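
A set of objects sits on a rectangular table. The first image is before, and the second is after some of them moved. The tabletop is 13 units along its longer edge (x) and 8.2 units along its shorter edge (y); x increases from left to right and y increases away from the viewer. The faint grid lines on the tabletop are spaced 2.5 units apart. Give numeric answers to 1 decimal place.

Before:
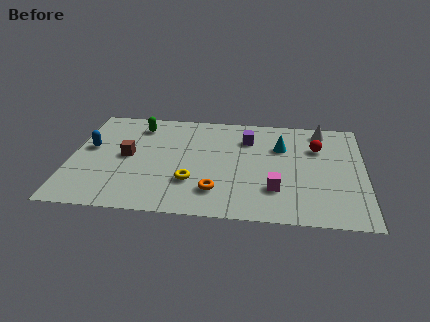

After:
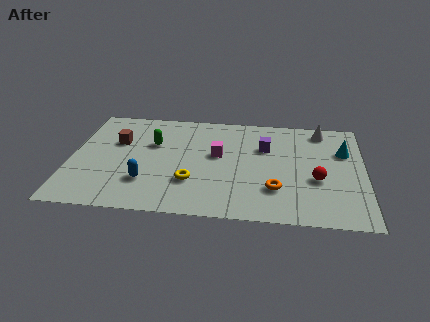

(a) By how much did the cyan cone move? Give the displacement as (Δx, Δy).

(2.8, -0.1)

The cyan cone was at about (9.3, 5.6) and moved to about (12.1, 5.5).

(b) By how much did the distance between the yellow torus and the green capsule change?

-1.6

Before: roughly 4.9 units apart; after: 3.3. That's 1.6 units closer together.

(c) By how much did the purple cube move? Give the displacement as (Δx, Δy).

(0.8, -0.6)

The purple cube started near (7.8, 6.1) and ended near (8.6, 5.5).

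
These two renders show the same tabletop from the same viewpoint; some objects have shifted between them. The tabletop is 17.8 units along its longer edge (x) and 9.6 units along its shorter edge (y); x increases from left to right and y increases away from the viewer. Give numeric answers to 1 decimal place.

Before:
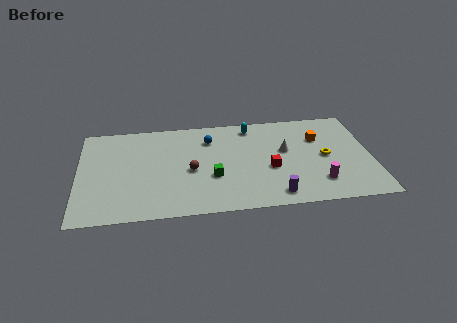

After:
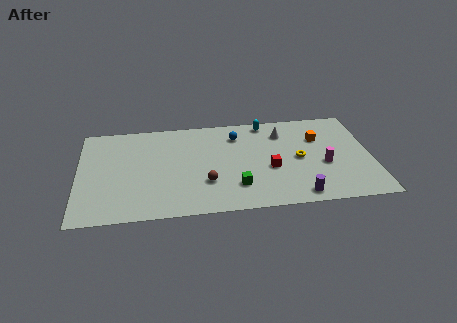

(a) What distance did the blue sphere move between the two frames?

1.7

The blue sphere was near (8.0, 7.3) before and (9.7, 7.5) after, so it travelled √(1.7² + 0.2²) ≈ 1.7 units.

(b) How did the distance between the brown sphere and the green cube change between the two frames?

+0.4

They were about 1.5 units apart before and 1.9 after — 0.4 units further apart.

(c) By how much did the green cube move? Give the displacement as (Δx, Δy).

(1.4, -1.1)

The green cube was at about (8.1, 3.5) and moved to about (9.5, 2.4).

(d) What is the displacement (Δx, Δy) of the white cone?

(-0.1, 1.8)

The white cone was at about (12.6, 5.6) and moved to about (12.5, 7.4).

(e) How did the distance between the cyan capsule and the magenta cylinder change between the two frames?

-1.4

The distance was about 7.2 in the first image and 5.8 in the second, so they moved 1.4 units closer together.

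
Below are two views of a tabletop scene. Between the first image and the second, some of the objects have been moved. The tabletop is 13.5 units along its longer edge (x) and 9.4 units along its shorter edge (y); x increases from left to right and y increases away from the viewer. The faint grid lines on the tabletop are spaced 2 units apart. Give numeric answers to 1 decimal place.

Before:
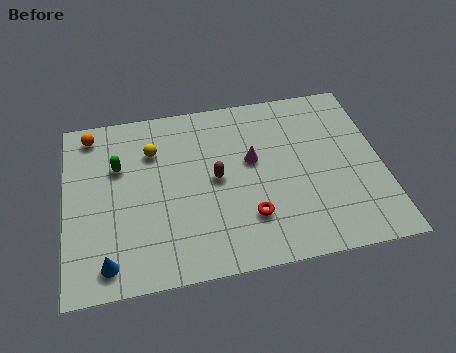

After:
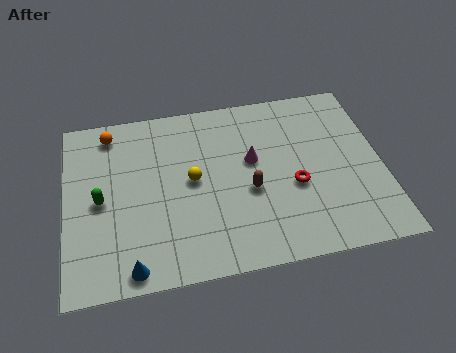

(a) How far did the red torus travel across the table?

2.4

The red torus was near (7.7, 2.5) before and (9.7, 3.8) after, so it travelled √(2.0² + 1.3²) ≈ 2.4 units.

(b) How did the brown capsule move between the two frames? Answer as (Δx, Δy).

(1.4, -0.9)

The brown capsule was at about (6.4, 4.8) and moved to about (7.8, 3.9).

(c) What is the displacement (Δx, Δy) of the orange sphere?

(0.8, -0.1)

The orange sphere was at about (1.2, 8.2) and moved to about (2.0, 8.1).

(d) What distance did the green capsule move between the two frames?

1.9

From (2.3, 6.2) to (1.5, 4.5), the green capsule covered √(0.8² + 1.7²) ≈ 1.9 units.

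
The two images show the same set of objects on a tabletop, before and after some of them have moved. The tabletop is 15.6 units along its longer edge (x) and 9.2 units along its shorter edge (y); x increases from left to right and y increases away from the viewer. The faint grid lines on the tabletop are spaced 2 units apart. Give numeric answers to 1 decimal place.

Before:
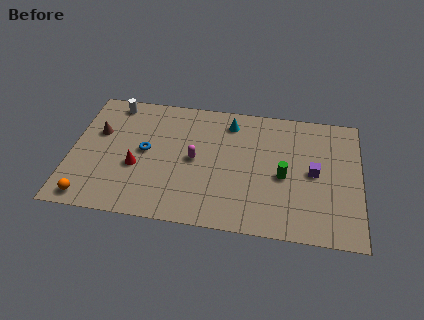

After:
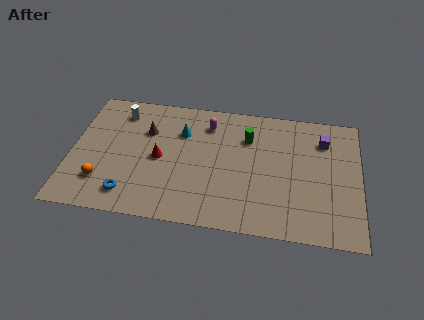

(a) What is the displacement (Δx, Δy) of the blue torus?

(-0.7, -3.2)

From the two frames, the blue torus sits at roughly (4.0, 4.8) before and (3.3, 1.6) after.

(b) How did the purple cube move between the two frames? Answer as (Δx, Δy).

(0.5, 2.4)

The purple cube started near (13.1, 4.6) and ended near (13.6, 7.0).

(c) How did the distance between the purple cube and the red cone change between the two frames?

-0.4

Before: roughly 9.6 units apart; after: 9.2. That's 0.4 units closer together.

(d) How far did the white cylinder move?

0.7

The white cylinder moved from about (2.1, 8.1) to (2.5, 7.5), a distance of √(0.4² + 0.6²) ≈ 0.7.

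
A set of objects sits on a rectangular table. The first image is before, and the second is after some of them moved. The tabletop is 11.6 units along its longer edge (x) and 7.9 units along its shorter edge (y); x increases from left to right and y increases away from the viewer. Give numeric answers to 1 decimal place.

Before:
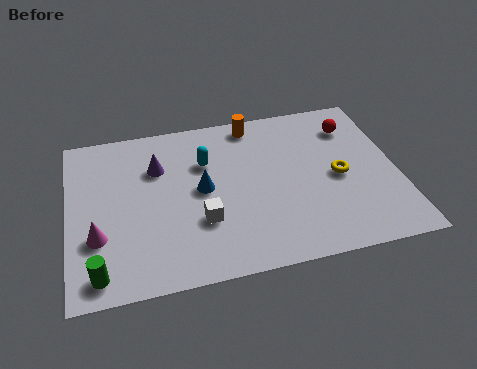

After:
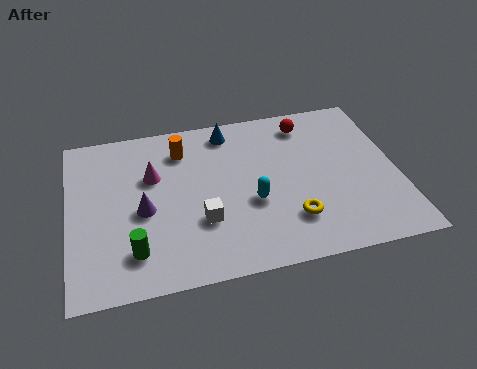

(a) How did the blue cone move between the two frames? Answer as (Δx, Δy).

(1.1, 2.7)

The blue cone was at about (4.7, 4.1) and moved to about (5.8, 6.8).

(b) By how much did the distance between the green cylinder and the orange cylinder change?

-3.4

Before: roughly 8.3 units apart; after: 4.9. That's 3.4 units closer together.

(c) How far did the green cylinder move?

1.4

The green cylinder moved from about (1.0, 1.0) to (2.2, 1.7), a distance of √(1.2² + 0.7²) ≈ 1.4.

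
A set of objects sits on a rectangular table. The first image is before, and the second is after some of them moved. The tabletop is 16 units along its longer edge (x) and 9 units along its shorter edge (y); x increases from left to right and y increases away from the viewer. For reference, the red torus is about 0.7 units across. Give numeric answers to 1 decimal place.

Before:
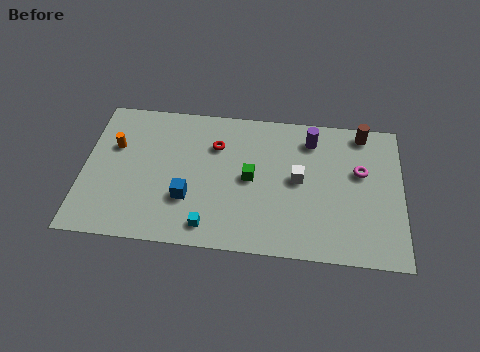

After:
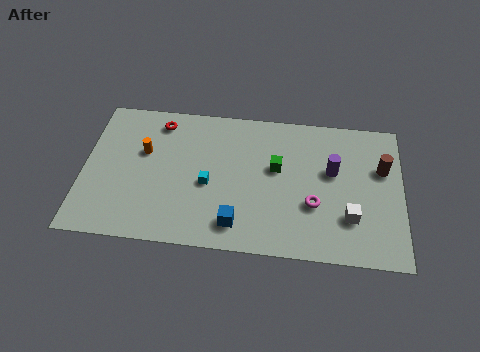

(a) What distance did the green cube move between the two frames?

1.5

The green cube moved from about (8.4, 4.5) to (9.7, 5.3), a distance of √(1.3² + 0.8²) ≈ 1.5.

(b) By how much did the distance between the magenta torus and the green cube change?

-2.8

They were about 5.6 units apart before and 2.8 after — 2.8 units closer together.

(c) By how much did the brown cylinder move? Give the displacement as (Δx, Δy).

(1.0, -2.2)

The brown cylinder was at about (14.0, 8.0) and moved to about (15.0, 5.8).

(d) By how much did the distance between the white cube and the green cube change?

+2.2

The distance was about 2.4 in the first image and 4.6 in the second, so they moved 2.2 units further apart.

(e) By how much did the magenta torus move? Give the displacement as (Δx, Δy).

(-2.3, -2.3)

From the two frames, the magenta torus sits at roughly (13.9, 5.5) before and (11.6, 3.2) after.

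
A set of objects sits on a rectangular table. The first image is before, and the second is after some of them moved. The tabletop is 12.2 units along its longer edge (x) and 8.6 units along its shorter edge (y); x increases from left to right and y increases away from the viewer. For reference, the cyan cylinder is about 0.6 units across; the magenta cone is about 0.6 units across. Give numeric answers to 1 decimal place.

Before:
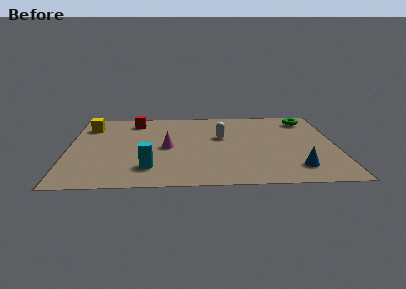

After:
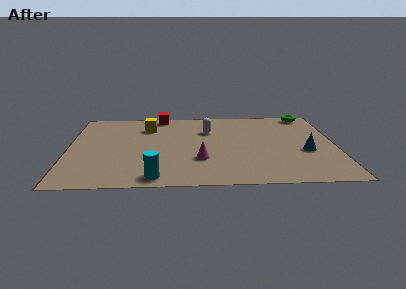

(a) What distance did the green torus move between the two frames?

0.7

The green torus moved from about (11.0, 7.1) to (11.1, 7.8), a distance of √(0.1² + 0.7²) ≈ 0.7.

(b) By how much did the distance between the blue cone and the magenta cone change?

-1.4

They were about 6.3 units apart before and 4.9 after — 1.4 units closer together.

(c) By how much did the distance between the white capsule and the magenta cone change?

+0.6

They were about 2.7 units apart before and 3.3 after — 0.6 units further apart.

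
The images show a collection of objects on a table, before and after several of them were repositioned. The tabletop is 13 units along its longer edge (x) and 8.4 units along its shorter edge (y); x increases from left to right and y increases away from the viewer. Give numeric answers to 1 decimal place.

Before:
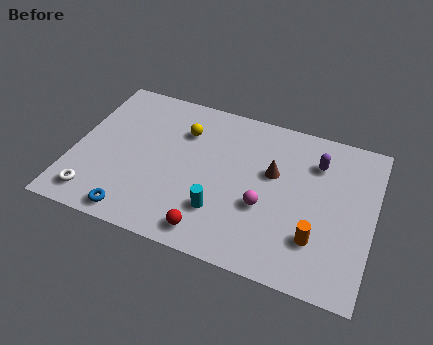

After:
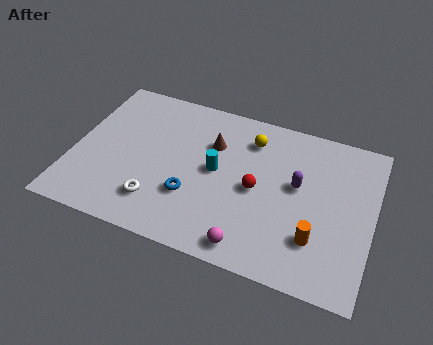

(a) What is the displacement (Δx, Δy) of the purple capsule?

(-0.7, -1.5)

The purple capsule was at about (10.4, 6.3) and moved to about (9.7, 4.8).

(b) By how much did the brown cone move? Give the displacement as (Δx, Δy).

(-2.7, 0.7)

From the two frames, the brown cone sits at roughly (8.6, 5.1) before and (5.9, 5.8) after.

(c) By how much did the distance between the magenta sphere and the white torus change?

-3.2

The distance was about 7.4 in the first image and 4.2 in the second, so they moved 3.2 units closer together.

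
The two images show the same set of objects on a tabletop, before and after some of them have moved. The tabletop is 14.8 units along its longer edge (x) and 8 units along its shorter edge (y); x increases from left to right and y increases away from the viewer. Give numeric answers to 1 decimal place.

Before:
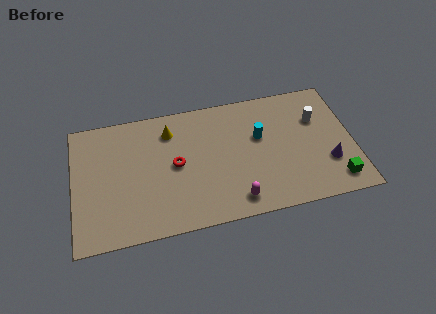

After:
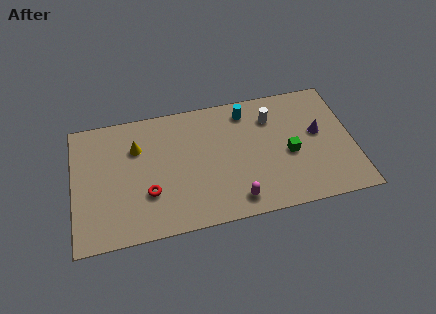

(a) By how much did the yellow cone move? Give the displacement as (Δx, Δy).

(-1.8, -0.7)

From the two frames, the yellow cone sits at roughly (5.2, 6.3) before and (3.4, 5.6) after.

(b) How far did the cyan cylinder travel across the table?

1.9

The cyan cylinder moved from about (9.9, 4.9) to (9.3, 6.7), a distance of √(0.6² + 1.8²) ≈ 1.9.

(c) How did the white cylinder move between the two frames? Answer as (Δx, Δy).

(-2.4, 0.6)

The white cylinder was at about (13.0, 5.4) and moved to about (10.6, 6.0).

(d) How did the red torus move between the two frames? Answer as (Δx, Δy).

(-1.5, -1.5)

The red torus started near (5.4, 4.1) and ended near (3.9, 2.6).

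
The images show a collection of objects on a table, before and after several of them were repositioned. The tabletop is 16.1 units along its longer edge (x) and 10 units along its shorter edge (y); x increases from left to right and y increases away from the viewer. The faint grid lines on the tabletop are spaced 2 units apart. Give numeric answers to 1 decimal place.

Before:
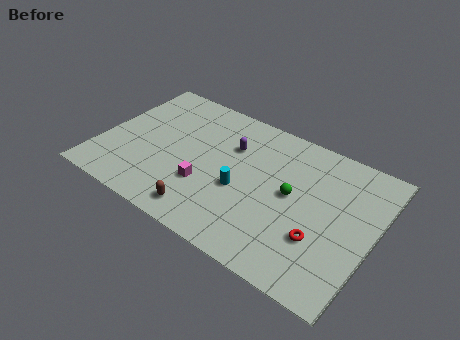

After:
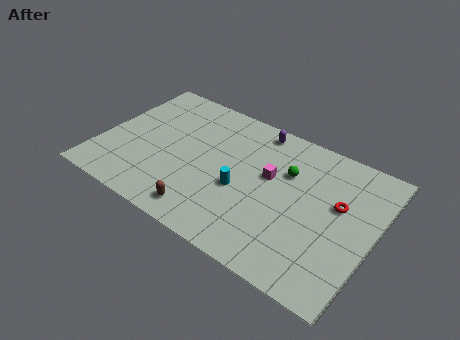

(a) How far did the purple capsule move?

2.3

The purple capsule moved from about (7.4, 6.9) to (8.6, 8.9), a distance of √(1.2² + 2.0²) ≈ 2.3.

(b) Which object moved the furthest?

the magenta cube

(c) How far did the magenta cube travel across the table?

4.3

The magenta cube moved from about (6.5, 3.3) to (9.9, 5.9), a distance of √(3.4² + 2.6²) ≈ 4.3.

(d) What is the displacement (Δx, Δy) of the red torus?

(0.6, 2.8)

The red torus was at about (13.3, 3.2) and moved to about (13.9, 6.0).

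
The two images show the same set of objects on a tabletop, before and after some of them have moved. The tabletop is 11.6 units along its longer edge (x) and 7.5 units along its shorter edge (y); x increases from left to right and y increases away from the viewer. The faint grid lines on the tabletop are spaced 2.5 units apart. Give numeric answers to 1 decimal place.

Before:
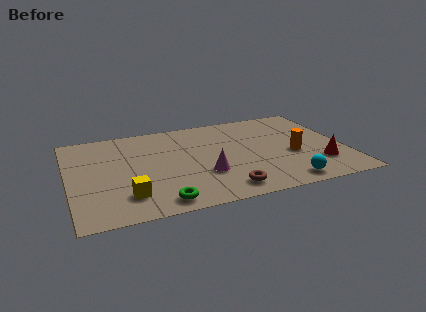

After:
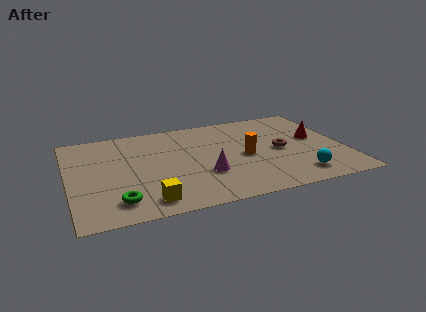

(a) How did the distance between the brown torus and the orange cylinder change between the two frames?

-2.2

The distance was about 3.7 in the first image and 1.5 in the second, so they moved 2.2 units closer together.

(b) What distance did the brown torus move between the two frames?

3.6

From (6.3, 1.1) to (8.9, 3.6), the brown torus covered √(2.6² + 2.5²) ≈ 3.6 units.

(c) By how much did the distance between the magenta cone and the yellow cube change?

-0.5

Before: roughly 3.4 units apart; after: 2.9. That's 0.5 units closer together.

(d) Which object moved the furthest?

the brown torus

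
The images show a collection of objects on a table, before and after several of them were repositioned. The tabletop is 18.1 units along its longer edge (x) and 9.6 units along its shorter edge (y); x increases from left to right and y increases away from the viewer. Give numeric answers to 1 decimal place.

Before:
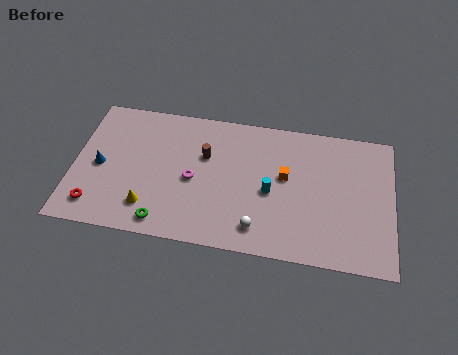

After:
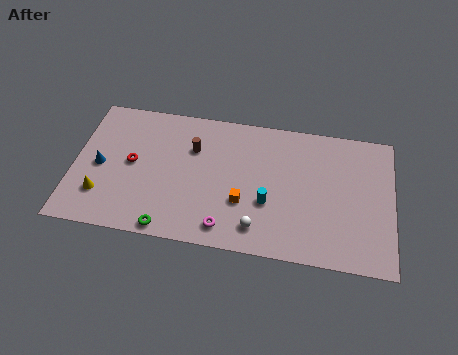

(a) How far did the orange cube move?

3.2

The orange cube was near (12.0, 5.5) before and (9.7, 3.3) after, so it travelled √(2.3² + 2.2²) ≈ 3.2 units.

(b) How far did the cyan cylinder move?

0.8

From (11.2, 4.3) to (11.1, 3.5), the cyan cylinder covered √(0.1² + 0.8²) ≈ 0.8 units.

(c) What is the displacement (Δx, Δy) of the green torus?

(0.3, -0.4)

The green torus was at about (5.3, 1.2) and moved to about (5.6, 0.8).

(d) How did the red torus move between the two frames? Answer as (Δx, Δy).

(1.9, 3.3)

From the two frames, the red torus sits at roughly (1.4, 1.7) before and (3.3, 5.0) after.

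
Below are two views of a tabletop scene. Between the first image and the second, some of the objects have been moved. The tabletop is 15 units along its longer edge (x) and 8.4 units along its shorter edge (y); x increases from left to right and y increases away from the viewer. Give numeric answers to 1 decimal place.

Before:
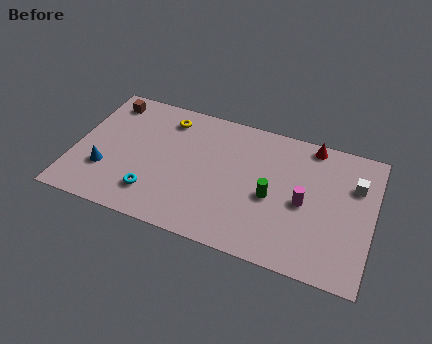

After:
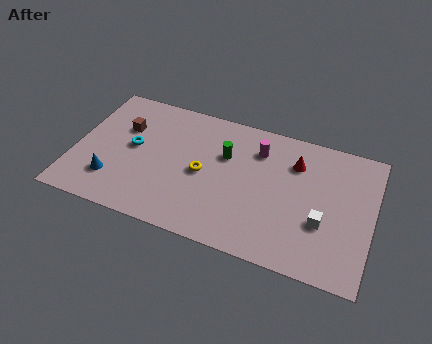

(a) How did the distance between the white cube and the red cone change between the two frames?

+0.7

Before: roughly 2.9 units apart; after: 3.6. That's 0.7 units further apart.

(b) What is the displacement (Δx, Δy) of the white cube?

(-1.4, -2.8)

The white cube was at about (14.0, 5.8) and moved to about (12.6, 3.0).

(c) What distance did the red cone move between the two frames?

1.6

The red cone moved from about (11.7, 7.6) to (11.0, 6.2), a distance of √(0.7² + 1.4²) ≈ 1.6.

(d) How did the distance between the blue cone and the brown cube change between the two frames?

-1.0

Before: roughly 4.5 units apart; after: 3.5. That's 1.0 units closer together.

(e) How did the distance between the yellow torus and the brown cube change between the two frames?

+1.4

They were about 3.1 units apart before and 4.5 after — 1.4 units further apart.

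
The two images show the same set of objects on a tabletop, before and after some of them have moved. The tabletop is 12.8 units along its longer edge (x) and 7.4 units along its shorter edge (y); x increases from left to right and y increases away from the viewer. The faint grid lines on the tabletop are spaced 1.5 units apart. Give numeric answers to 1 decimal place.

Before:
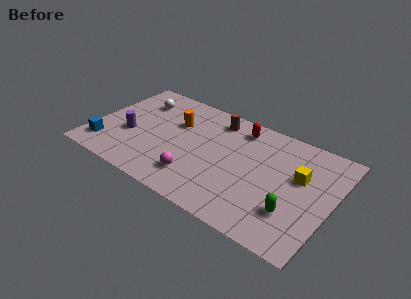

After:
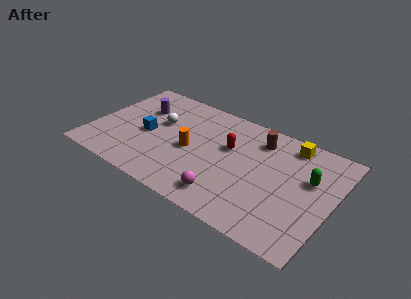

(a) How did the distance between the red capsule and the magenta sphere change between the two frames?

-1.5

They were about 4.8 units apart before and 3.3 after — 1.5 units closer together.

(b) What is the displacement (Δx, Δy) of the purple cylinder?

(0.2, 2.2)

From the two frames, the purple cylinder sits at roughly (2.0, 2.9) before and (2.2, 5.1) after.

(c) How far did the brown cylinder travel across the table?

2.4

The brown cylinder was near (6.2, 6.2) before and (8.6, 5.9) after, so it travelled √(2.4² + 0.3²) ≈ 2.4 units.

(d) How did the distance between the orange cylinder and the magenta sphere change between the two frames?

-0.5

Before: roughly 3.6 units apart; after: 3.1. That's 0.5 units closer together.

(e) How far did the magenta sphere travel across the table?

1.7

The magenta sphere moved from about (5.9, 1.7) to (7.6, 1.3), a distance of √(1.7² + 0.4²) ≈ 1.7.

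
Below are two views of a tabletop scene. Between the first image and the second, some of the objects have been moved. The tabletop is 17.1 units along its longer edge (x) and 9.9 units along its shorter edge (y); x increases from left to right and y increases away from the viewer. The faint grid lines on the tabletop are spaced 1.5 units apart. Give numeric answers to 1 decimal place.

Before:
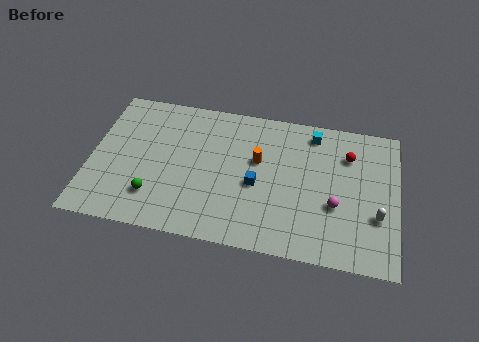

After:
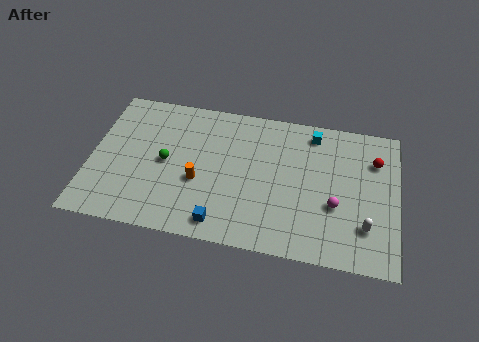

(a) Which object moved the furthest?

the orange cylinder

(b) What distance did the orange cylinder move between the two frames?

3.8

The orange cylinder was near (9.3, 6.0) before and (6.1, 3.9) after, so it travelled √(3.2² + 2.1²) ≈ 3.8 units.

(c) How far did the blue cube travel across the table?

3.5

The blue cube moved from about (9.3, 4.3) to (7.5, 1.3), a distance of √(1.8² + 3.0²) ≈ 3.5.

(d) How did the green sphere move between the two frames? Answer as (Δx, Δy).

(0.5, 2.5)

From the two frames, the green sphere sits at roughly (3.7, 2.4) before and (4.2, 4.9) after.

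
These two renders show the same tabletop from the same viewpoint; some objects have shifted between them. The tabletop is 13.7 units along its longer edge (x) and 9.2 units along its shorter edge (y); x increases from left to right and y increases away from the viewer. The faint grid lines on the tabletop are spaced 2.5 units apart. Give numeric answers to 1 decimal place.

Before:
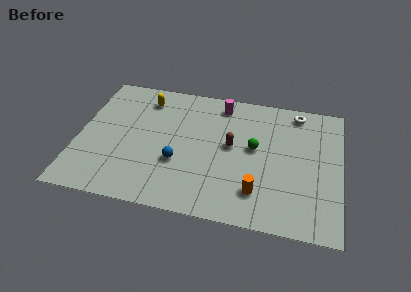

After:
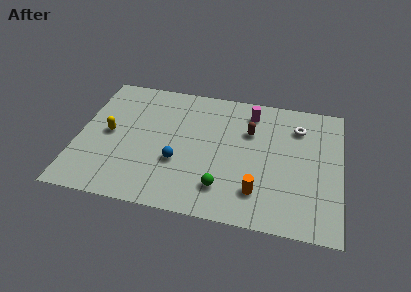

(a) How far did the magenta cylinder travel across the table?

1.6

The magenta cylinder was near (7.3, 7.9) before and (8.9, 7.6) after, so it travelled √(1.6² + 0.3²) ≈ 1.6 units.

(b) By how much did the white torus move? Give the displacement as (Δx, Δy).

(0.1, -1.1)

The white torus started near (11.3, 8.1) and ended near (11.4, 7.0).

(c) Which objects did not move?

the blue sphere and the orange cylinder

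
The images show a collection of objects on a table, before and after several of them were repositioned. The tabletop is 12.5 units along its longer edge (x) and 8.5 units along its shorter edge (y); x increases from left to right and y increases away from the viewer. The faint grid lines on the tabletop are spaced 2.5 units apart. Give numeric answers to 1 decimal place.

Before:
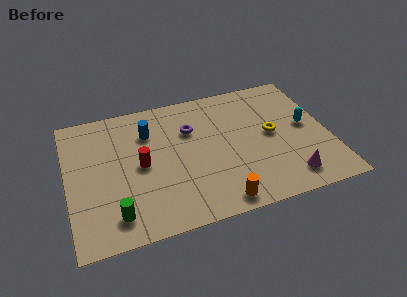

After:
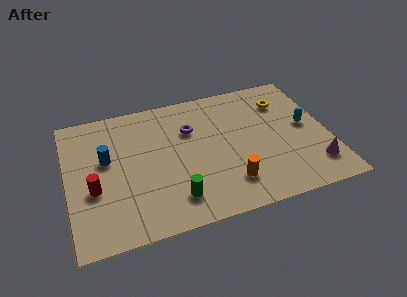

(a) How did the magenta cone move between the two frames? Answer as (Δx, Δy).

(1.3, 0.4)

From the two frames, the magenta cone sits at roughly (10.3, 1.4) before and (11.6, 1.8) after.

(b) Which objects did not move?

the cyan capsule and the purple torus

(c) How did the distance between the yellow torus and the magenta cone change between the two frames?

+1.7

The distance was about 3.0 in the first image and 4.7 in the second, so they moved 1.7 units further apart.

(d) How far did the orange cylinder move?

1.2

The orange cylinder moved from about (6.9, 0.9) to (7.5, 1.9), a distance of √(0.6² + 1.0²) ≈ 1.2.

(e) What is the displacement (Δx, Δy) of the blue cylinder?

(-2.1, -1.2)

From the two frames, the blue cylinder sits at roughly (4.0, 6.2) before and (1.9, 5.0) after.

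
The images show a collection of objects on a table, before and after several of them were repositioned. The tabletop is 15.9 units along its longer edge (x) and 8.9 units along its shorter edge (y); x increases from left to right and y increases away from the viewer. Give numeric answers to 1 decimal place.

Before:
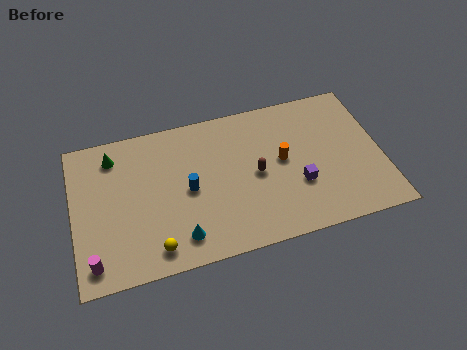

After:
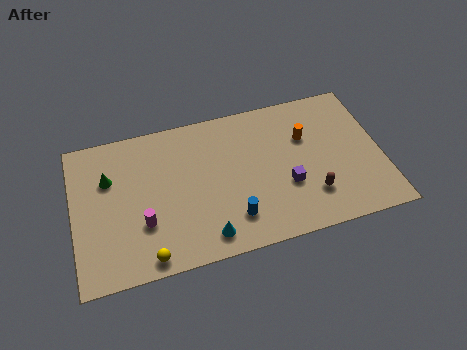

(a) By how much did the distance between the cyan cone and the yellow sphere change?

+1.7

They were about 1.3 units apart before and 3.0 after — 1.7 units further apart.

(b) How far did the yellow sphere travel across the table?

0.6

The yellow sphere was near (4.0, 1.3) before and (3.6, 0.9) after, so it travelled √(0.4² + 0.4²) ≈ 0.6 units.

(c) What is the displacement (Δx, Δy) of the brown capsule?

(2.7, -2.0)

The brown capsule started near (9.4, 4.3) and ended near (12.1, 2.3).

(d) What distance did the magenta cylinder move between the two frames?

3.1

The magenta cylinder was near (0.9, 1.3) before and (3.5, 2.9) after, so it travelled √(2.6² + 1.6²) ≈ 3.1 units.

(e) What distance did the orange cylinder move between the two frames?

1.7

The orange cylinder was near (10.8, 4.8) before and (12.1, 5.9) after, so it travelled √(1.3² + 1.1²) ≈ 1.7 units.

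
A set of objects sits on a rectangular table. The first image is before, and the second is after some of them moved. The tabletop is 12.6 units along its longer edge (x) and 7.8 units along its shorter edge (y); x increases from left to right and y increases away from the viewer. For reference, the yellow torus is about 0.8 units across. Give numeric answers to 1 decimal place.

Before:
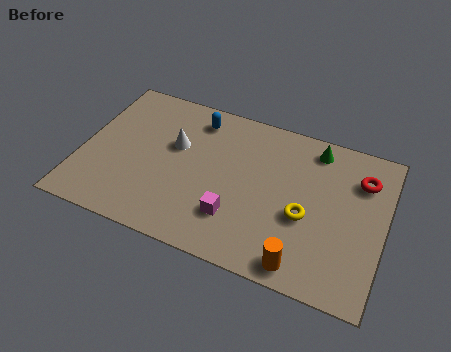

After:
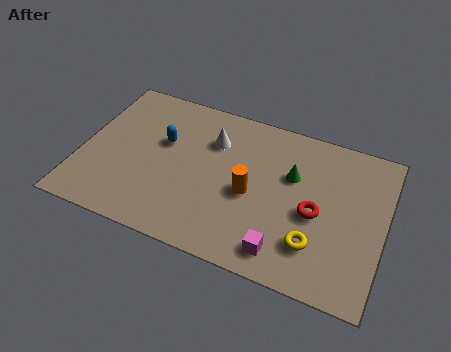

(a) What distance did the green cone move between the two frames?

1.9

The green cone moved from about (9.5, 6.7) to (8.7, 5.0), a distance of √(0.8² + 1.7²) ≈ 1.9.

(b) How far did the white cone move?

1.7

The white cone moved from about (3.8, 4.8) to (5.3, 5.6), a distance of √(1.5² + 0.8²) ≈ 1.7.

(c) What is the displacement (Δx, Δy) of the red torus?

(-1.7, -2.3)

The red torus started near (11.5, 5.8) and ended near (9.8, 3.5).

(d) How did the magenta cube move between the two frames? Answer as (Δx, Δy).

(2.1, -0.9)

From the two frames, the magenta cube sits at roughly (6.6, 2.1) before and (8.7, 1.2) after.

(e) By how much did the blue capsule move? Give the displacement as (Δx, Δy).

(-1.2, -1.7)

The blue capsule was at about (4.5, 6.5) and moved to about (3.3, 4.8).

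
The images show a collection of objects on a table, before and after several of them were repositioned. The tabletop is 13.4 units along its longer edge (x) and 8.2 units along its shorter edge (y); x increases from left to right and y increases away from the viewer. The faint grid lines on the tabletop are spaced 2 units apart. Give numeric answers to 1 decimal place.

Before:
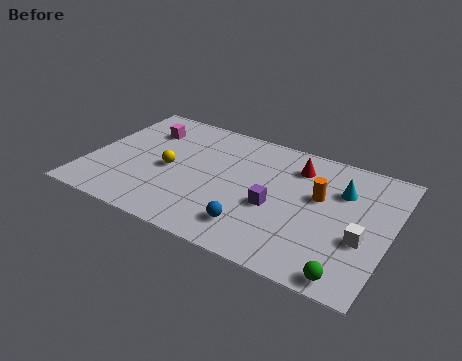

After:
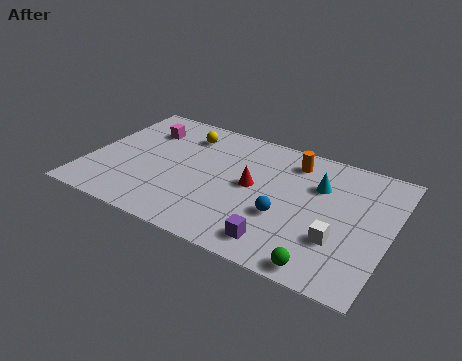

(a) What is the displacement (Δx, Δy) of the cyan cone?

(-1.0, -0.1)

The cyan cone started near (11.1, 5.7) and ended near (10.1, 5.6).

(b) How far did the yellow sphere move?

2.7

The yellow sphere was near (3.6, 3.8) before and (3.9, 6.5) after, so it travelled √(0.3² + 2.7²) ≈ 2.7 units.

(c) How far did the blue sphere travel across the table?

1.8

The blue sphere moved from about (7.7, 1.7) to (8.9, 3.0), a distance of √(1.2² + 1.3²) ≈ 1.8.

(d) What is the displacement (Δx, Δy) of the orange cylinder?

(-1.4, 1.8)

The orange cylinder was at about (10.2, 4.9) and moved to about (8.8, 6.7).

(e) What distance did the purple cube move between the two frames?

2.2

The purple cube was near (8.4, 3.4) before and (8.9, 1.3) after, so it travelled √(0.5² + 2.1²) ≈ 2.2 units.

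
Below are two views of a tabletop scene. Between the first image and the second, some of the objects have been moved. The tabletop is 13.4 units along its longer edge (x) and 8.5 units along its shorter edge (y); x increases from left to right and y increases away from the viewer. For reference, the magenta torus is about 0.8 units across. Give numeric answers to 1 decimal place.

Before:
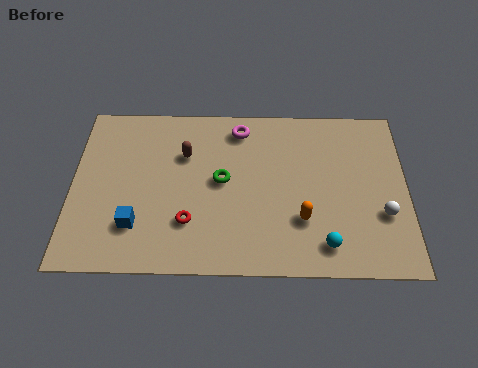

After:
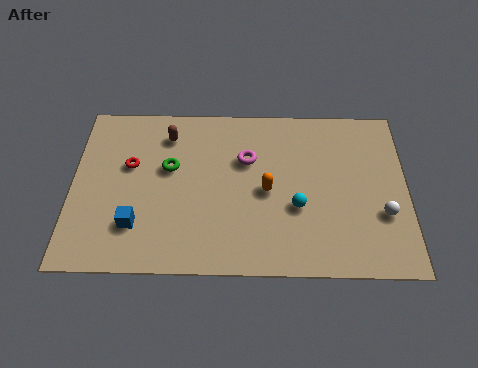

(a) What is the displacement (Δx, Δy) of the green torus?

(-2.1, 0.6)

From the two frames, the green torus sits at roughly (6.0, 4.5) before and (3.9, 5.1) after.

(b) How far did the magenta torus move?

1.6

The magenta torus moved from about (6.7, 7.2) to (7.0, 5.6), a distance of √(0.3² + 1.6²) ≈ 1.6.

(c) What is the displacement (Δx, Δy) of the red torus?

(-2.4, 2.8)

The red torus started near (4.7, 2.4) and ended near (2.3, 5.2).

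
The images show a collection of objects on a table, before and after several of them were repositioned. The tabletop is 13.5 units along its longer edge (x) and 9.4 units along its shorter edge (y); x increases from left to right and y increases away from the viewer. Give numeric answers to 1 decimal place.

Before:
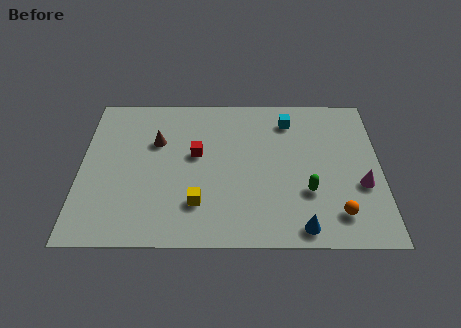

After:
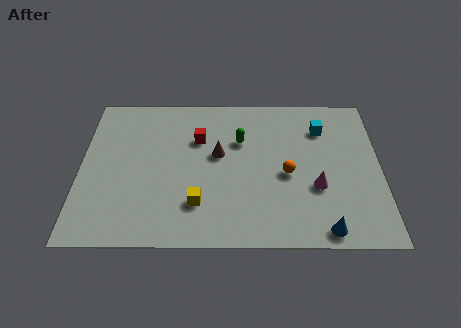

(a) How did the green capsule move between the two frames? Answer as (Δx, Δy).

(-3.0, 3.2)

From the two frames, the green capsule sits at roughly (10.2, 3.1) before and (7.2, 6.3) after.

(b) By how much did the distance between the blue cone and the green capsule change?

+4.4

The distance was about 2.1 in the first image and 6.5 in the second, so they moved 4.4 units further apart.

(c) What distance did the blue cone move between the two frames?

1.0

The blue cone moved from about (9.9, 1.0) to (10.9, 0.9), a distance of √(1.0² + 0.1²) ≈ 1.0.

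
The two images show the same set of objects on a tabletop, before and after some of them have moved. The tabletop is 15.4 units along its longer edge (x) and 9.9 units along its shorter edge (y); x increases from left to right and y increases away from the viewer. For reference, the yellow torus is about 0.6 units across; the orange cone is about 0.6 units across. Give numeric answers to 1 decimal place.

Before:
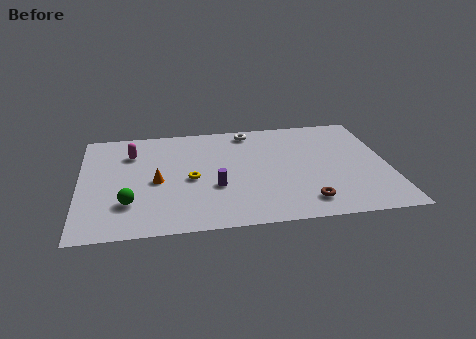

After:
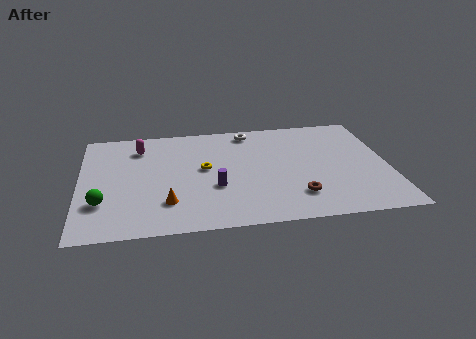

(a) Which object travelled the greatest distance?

the orange cone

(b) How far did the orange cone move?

2.1

The orange cone moved from about (3.8, 4.5) to (4.3, 2.5), a distance of √(0.5² + 2.0²) ≈ 2.1.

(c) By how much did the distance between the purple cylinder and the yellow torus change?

+0.4

The distance was about 1.5 in the first image and 1.9 in the second, so they moved 0.4 units further apart.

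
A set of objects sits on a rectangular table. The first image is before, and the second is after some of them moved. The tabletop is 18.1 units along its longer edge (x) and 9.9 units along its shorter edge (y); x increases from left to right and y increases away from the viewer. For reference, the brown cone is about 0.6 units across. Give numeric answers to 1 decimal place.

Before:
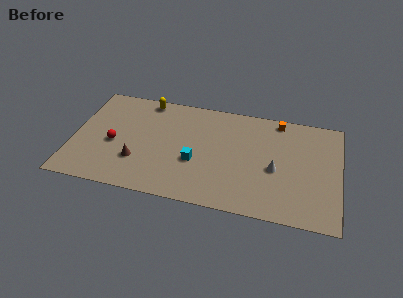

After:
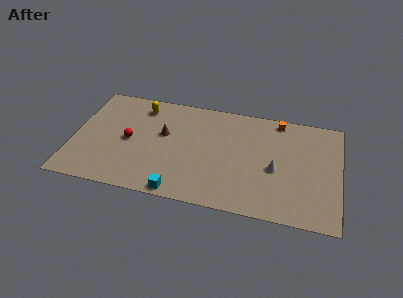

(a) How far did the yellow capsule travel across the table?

0.8

The yellow capsule moved from about (4.7, 8.9) to (4.4, 8.2), a distance of √(0.3² + 0.7²) ≈ 0.8.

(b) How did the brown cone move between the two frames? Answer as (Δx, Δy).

(1.6, 2.9)

The brown cone was at about (4.5, 3.0) and moved to about (6.1, 5.9).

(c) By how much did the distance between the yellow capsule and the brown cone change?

-3.0

They were about 5.9 units apart before and 2.9 after — 3.0 units closer together.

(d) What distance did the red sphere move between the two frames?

1.1

From (2.8, 4.3) to (3.8, 4.8), the red sphere covered √(1.0² + 0.5²) ≈ 1.1 units.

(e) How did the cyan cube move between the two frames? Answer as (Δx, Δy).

(-0.9, -3.0)

The cyan cube was at about (8.4, 3.8) and moved to about (7.5, 0.8).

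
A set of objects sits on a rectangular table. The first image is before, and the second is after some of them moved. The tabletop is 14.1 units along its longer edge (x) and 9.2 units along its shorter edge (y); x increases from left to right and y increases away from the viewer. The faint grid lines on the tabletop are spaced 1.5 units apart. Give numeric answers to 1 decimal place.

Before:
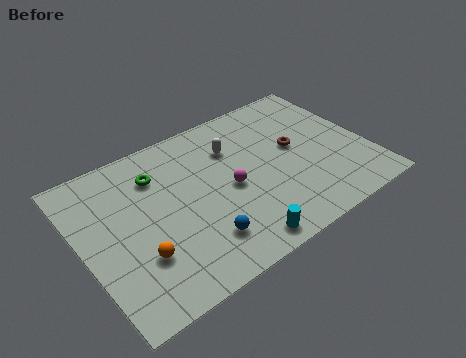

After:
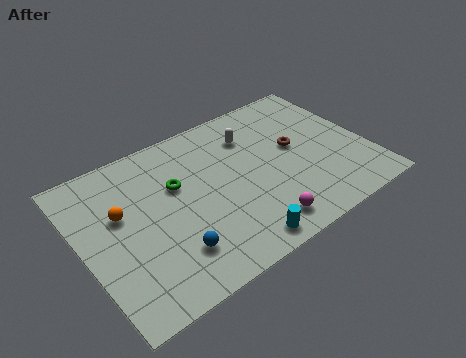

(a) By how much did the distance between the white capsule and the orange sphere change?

+0.3

Before: roughly 6.6 units apart; after: 6.9. That's 0.3 units further apart.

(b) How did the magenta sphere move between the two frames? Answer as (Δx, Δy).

(0.9, -2.9)

The magenta sphere was at about (7.2, 4.3) and moved to about (8.1, 1.4).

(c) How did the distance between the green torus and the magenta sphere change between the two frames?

+1.4

The distance was about 4.1 in the first image and 5.5 in the second, so they moved 1.4 units further apart.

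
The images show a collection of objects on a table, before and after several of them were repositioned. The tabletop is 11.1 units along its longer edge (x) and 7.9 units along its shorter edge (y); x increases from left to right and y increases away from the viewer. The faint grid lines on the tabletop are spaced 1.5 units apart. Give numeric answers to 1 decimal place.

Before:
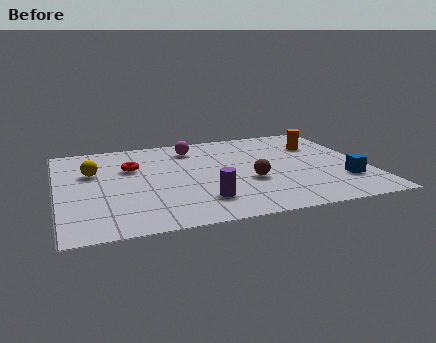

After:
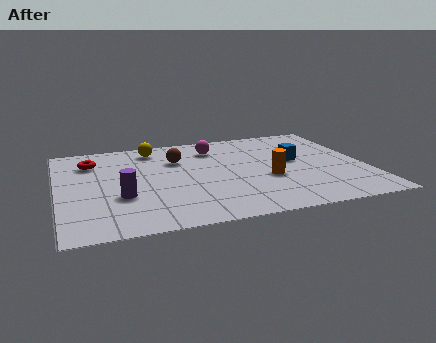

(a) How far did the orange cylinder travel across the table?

3.3

From (9.6, 5.6) to (7.5, 3.1), the orange cylinder covered √(2.1² + 2.5²) ≈ 3.3 units.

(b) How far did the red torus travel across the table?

1.6

From (2.7, 5.2) to (1.3, 6.0), the red torus covered √(1.4² + 0.8²) ≈ 1.6 units.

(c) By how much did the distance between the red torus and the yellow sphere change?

+1.0

The distance was about 1.4 in the first image and 2.4 in the second, so they moved 1.0 units further apart.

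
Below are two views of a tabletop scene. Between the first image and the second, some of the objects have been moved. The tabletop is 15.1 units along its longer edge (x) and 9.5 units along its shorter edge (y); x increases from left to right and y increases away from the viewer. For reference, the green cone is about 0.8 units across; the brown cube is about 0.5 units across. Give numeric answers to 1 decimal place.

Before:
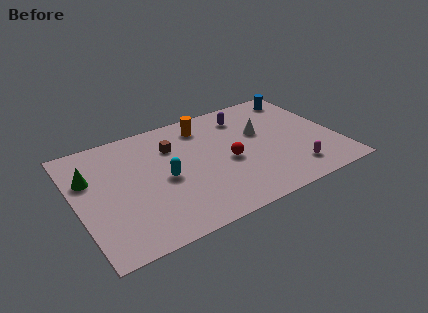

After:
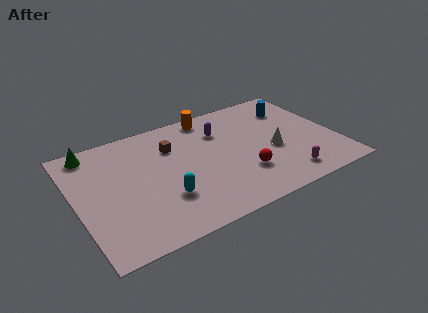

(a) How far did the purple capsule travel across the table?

1.7

The purple capsule moved from about (10.2, 7.6) to (8.7, 6.9), a distance of √(1.5² + 0.7²) ≈ 1.7.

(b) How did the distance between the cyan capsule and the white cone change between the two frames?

+0.6

The distance was about 6.1 in the first image and 6.7 in the second, so they moved 0.6 units further apart.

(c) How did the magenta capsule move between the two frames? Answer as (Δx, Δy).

(-0.5, -0.3)

From the two frames, the magenta capsule sits at roughly (12.2, 1.8) before and (11.7, 1.5) after.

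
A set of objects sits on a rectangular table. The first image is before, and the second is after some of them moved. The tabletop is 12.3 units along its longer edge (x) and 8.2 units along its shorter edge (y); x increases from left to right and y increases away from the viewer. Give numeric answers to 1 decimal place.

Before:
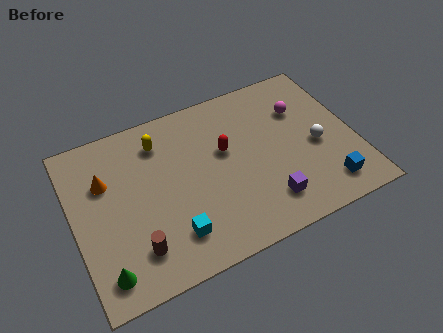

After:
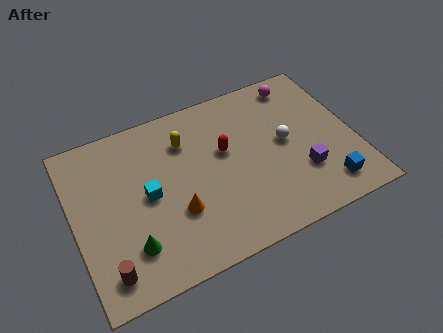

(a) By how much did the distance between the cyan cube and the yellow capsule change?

-1.9

Before: roughly 4.7 units apart; after: 2.8. That's 1.9 units closer together.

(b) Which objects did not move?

the blue cube and the red capsule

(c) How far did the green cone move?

1.4

From (1.0, 1.3) to (2.2, 2.0), the green cone covered √(1.2² + 0.7²) ≈ 1.4 units.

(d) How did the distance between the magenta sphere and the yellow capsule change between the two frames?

-1.0

They were about 6.3 units apart before and 5.3 after — 1.0 units closer together.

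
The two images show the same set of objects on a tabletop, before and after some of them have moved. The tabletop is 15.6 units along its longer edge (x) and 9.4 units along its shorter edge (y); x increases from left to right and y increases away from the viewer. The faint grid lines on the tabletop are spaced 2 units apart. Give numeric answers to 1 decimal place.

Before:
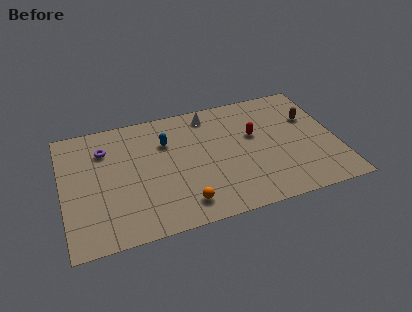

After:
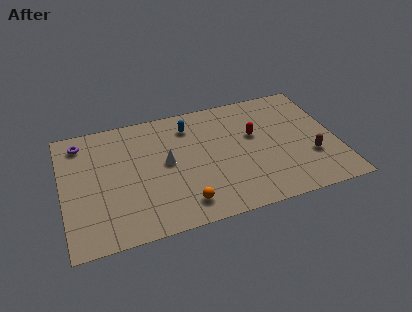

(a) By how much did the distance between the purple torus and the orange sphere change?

+1.5

Before: roughly 6.8 units apart; after: 8.3. That's 1.5 units further apart.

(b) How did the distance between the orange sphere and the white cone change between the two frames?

-3.3

The distance was about 6.8 in the first image and 3.5 in the second, so they moved 3.3 units closer together.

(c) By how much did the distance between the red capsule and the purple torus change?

+1.4

They were about 8.6 units apart before and 10.0 after — 1.4 units further apart.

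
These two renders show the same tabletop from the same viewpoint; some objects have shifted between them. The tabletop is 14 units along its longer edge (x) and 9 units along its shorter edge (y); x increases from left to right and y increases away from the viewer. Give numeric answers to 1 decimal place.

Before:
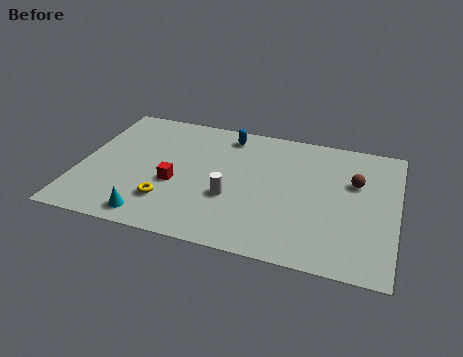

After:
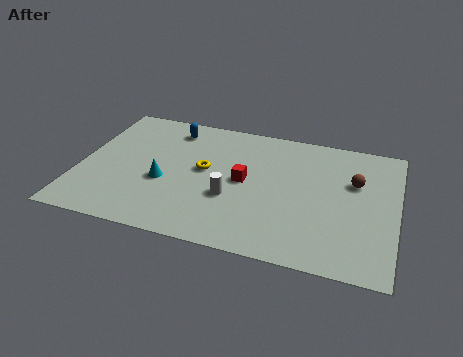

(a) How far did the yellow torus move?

3.0

The yellow torus was near (4.1, 2.3) before and (5.5, 4.9) after, so it travelled √(1.4² + 2.6²) ≈ 3.0 units.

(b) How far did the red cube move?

3.2

From (4.3, 3.6) to (7.3, 4.6), the red cube covered √(3.0² + 1.0²) ≈ 3.2 units.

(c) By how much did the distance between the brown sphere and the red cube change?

-3.2

They were about 8.1 units apart before and 4.9 after — 3.2 units closer together.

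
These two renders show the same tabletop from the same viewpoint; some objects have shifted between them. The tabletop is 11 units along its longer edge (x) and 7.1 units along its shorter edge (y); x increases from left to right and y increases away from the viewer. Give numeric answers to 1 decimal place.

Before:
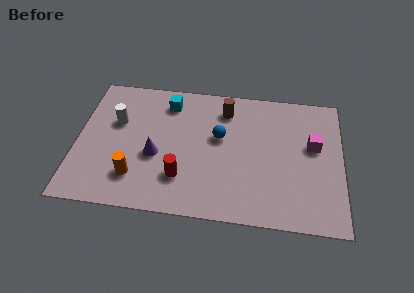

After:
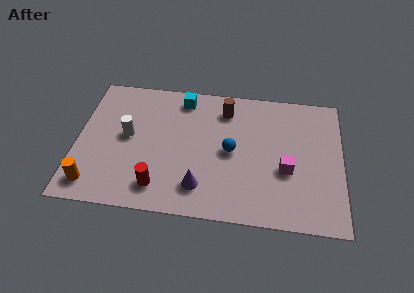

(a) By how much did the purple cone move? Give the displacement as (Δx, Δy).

(1.9, -1.4)

From the two frames, the purple cone sits at roughly (3.3, 2.9) before and (5.2, 1.5) after.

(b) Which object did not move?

the brown cylinder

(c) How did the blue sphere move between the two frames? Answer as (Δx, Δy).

(0.5, -0.7)

The blue sphere started near (5.9, 4.2) and ended near (6.4, 3.5).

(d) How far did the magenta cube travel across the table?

1.8

From (9.8, 4.2) to (8.7, 2.8), the magenta cube covered √(1.1² + 1.4²) ≈ 1.8 units.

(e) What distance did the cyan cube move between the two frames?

0.7

From (3.7, 5.8) to (4.3, 6.1), the cyan cube covered √(0.6² + 0.3²) ≈ 0.7 units.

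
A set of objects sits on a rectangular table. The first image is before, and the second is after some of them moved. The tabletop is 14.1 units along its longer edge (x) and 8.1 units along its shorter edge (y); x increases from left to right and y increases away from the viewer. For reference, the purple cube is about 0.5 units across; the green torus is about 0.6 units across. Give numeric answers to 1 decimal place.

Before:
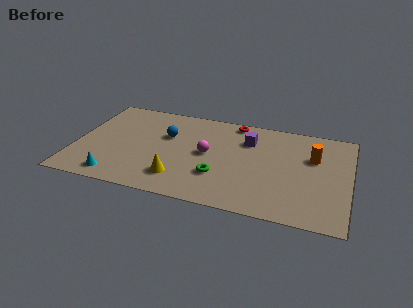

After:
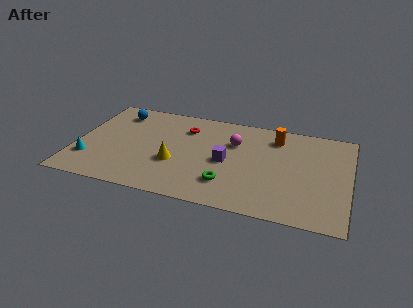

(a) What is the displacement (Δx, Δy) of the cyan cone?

(-1.5, 1.1)

The cyan cone was at about (2.3, 1.1) and moved to about (0.8, 2.2).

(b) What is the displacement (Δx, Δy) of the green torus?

(0.5, -0.5)

The green torus was at about (7.5, 2.5) and moved to about (8.0, 2.0).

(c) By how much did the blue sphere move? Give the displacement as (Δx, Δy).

(-2.7, 1.4)

The blue sphere started near (4.6, 5.2) and ended near (1.9, 6.6).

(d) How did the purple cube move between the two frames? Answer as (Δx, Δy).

(-1.0, -2.1)

From the two frames, the purple cube sits at roughly (8.8, 5.9) before and (7.8, 3.8) after.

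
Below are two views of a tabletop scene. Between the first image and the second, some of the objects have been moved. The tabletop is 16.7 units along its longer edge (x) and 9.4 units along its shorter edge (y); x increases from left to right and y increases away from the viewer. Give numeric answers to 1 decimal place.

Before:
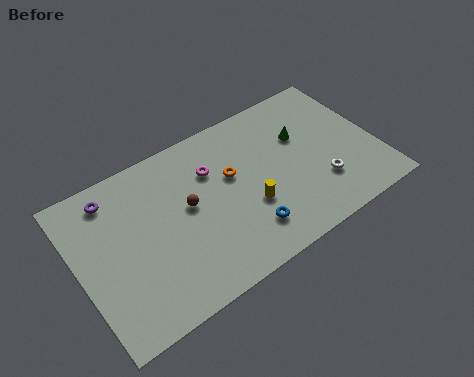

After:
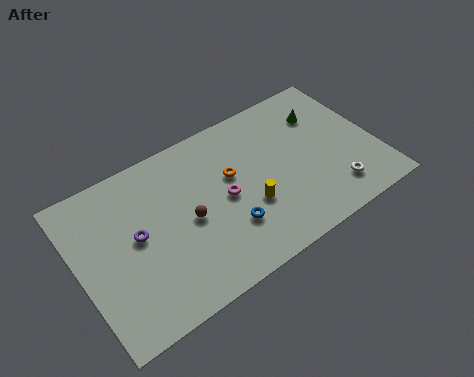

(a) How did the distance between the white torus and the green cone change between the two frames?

+1.6

The distance was about 3.4 in the first image and 5.0 in the second, so they moved 1.6 units further apart.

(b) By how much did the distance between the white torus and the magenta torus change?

-0.4

They were about 6.8 units apart before and 6.4 after — 0.4 units closer together.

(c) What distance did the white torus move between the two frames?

1.0

The white torus was near (13.3, 2.7) before and (13.9, 1.9) after, so it travelled √(0.6² + 0.8²) ≈ 1.0 units.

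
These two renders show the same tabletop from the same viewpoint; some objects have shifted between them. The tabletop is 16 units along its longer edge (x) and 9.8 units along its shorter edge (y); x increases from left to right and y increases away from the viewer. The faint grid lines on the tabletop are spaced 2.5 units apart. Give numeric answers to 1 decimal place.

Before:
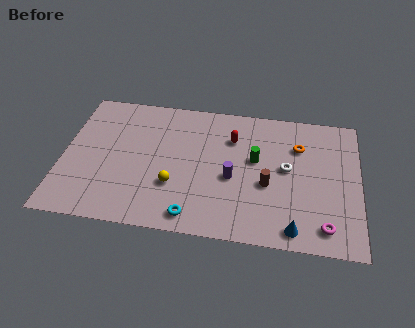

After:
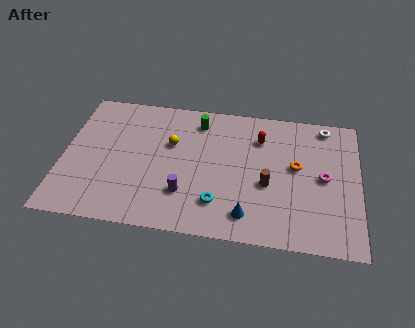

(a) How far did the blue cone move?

2.6

From (12.6, 1.1) to (10.1, 1.7), the blue cone covered √(2.5² + 0.6²) ≈ 2.6 units.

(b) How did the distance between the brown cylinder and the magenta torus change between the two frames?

-0.9

They were about 4.0 units apart before and 3.1 after — 0.9 units closer together.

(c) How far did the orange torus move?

1.5

From (12.7, 7.0) to (12.6, 5.5), the orange torus covered √(0.1² + 1.5²) ≈ 1.5 units.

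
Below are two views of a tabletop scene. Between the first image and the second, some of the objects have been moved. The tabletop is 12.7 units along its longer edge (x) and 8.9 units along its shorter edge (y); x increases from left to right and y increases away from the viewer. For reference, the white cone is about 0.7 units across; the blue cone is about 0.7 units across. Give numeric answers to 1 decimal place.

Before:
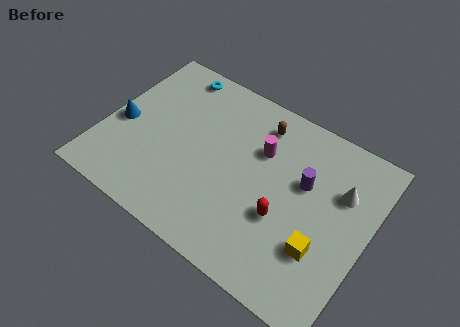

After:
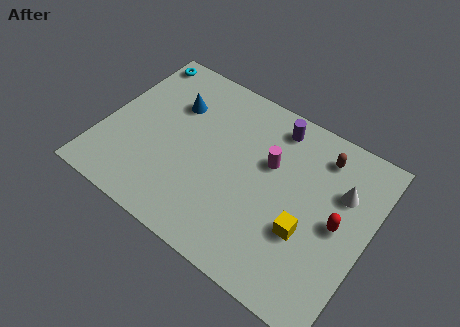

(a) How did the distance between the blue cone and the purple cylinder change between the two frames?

-3.9

They were about 8.8 units apart before and 4.9 after — 3.9 units closer together.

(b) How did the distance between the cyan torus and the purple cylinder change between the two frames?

-0.4

They were about 7.3 units apart before and 6.9 after — 0.4 units closer together.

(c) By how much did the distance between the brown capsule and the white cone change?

-2.6

The distance was about 4.4 in the first image and 1.8 in the second, so they moved 2.6 units closer together.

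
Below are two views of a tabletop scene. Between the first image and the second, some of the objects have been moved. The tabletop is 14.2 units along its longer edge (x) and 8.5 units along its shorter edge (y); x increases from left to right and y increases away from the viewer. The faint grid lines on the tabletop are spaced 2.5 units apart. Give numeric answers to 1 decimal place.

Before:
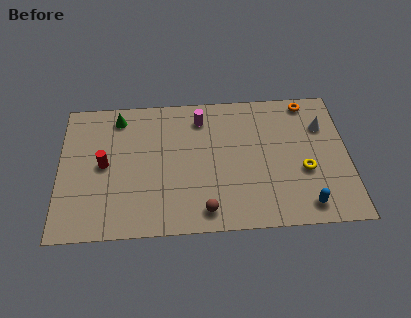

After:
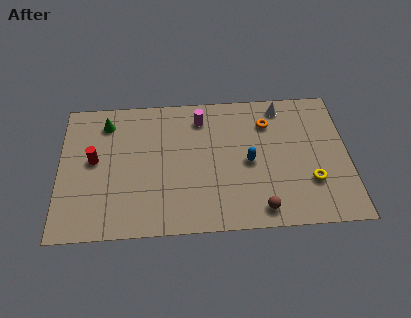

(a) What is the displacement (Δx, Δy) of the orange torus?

(-2.0, -1.2)

The orange torus started near (12.3, 7.6) and ended near (10.3, 6.4).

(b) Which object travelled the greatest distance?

the blue capsule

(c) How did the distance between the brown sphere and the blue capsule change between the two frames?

-2.0

The distance was about 4.9 in the first image and 2.9 in the second, so they moved 2.0 units closer together.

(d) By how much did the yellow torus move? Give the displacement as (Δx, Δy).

(0.3, -0.7)

The yellow torus started near (12.0, 3.3) and ended near (12.3, 2.6).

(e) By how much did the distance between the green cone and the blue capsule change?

-3.3

The distance was about 10.9 in the first image and 7.6 in the second, so they moved 3.3 units closer together.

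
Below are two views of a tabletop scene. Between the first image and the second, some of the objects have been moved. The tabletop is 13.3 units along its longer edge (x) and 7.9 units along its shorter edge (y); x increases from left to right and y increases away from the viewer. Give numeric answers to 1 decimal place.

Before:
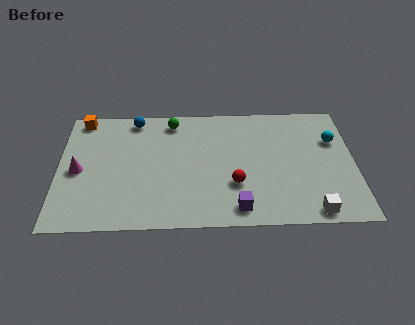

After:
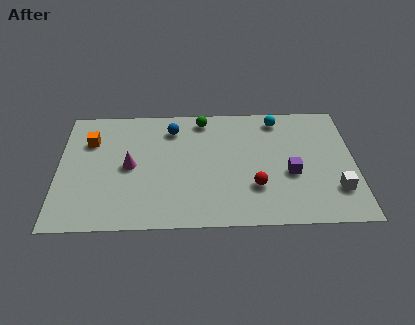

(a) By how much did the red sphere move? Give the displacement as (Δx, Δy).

(0.9, -0.2)

The red sphere was at about (7.9, 2.6) and moved to about (8.8, 2.4).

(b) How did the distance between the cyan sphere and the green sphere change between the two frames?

-4.1

The distance was about 7.5 in the first image and 3.4 in the second, so they moved 4.1 units closer together.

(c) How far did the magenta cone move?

2.3

The magenta cone moved from about (0.9, 3.7) to (3.2, 3.9), a distance of √(2.3² + 0.2²) ≈ 2.3.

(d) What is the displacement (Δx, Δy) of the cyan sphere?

(-2.5, 1.5)

The cyan sphere was at about (12.4, 5.3) and moved to about (9.9, 6.8).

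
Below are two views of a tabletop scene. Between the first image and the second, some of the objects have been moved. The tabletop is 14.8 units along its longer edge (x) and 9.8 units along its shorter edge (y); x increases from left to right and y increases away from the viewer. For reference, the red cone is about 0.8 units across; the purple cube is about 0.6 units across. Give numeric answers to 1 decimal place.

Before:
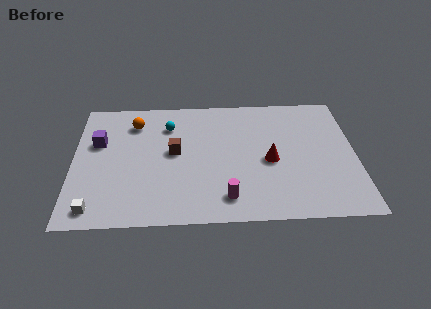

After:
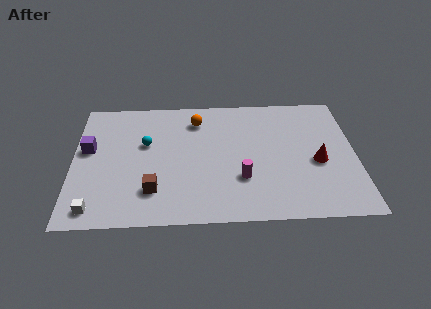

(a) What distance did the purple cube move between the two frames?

0.7

The purple cube moved from about (1.3, 6.2) to (0.8, 5.7), a distance of √(0.5² + 0.5²) ≈ 0.7.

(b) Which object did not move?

the white cube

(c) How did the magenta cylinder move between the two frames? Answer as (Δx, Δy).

(0.8, 1.4)

The magenta cylinder started near (8.0, 1.7) and ended near (8.8, 3.1).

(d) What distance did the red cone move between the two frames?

2.5

The red cone was near (10.3, 4.4) before and (12.8, 4.2) after, so it travelled √(2.5² + 0.2²) ≈ 2.5 units.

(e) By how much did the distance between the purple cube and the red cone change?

+2.9

The distance was about 9.2 in the first image and 12.1 in the second, so they moved 2.9 units further apart.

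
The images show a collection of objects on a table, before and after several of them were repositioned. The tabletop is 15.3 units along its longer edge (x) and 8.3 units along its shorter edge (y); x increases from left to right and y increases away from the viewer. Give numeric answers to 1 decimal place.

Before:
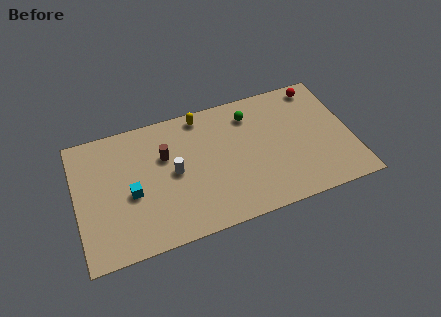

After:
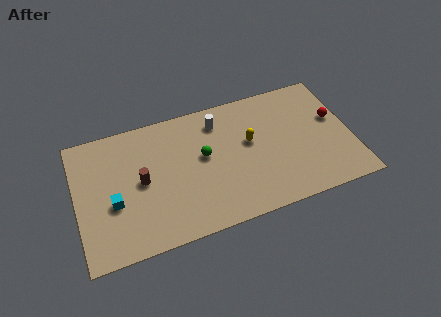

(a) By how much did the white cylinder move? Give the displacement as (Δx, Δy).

(2.7, 2.5)

The white cylinder was at about (5.4, 4.2) and moved to about (8.1, 6.7).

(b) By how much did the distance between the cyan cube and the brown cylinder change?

-0.9

They were about 2.7 units apart before and 1.8 after — 0.9 units closer together.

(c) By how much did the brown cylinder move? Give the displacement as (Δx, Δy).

(-1.4, -1.2)

The brown cylinder was at about (5.0, 5.4) and moved to about (3.6, 4.2).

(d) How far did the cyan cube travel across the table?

1.0

The cyan cube moved from about (3.0, 3.6) to (2.0, 3.3), a distance of √(1.0² + 0.3²) ≈ 1.0.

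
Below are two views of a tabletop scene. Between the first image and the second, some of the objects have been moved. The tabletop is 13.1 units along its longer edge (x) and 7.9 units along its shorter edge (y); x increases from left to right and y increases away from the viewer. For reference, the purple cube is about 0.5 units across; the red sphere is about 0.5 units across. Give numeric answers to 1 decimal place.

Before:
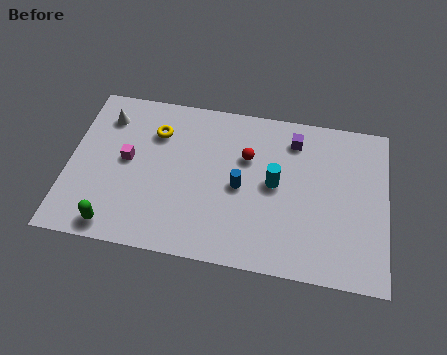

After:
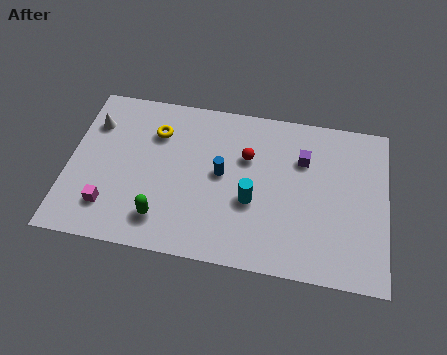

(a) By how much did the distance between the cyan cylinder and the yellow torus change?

-0.4

They were about 5.3 units apart before and 4.9 after — 0.4 units closer together.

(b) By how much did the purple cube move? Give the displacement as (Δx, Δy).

(0.4, -0.9)

The purple cube started near (9.2, 6.4) and ended near (9.6, 5.5).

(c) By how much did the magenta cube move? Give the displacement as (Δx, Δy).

(-0.6, -2.4)

The magenta cube started near (2.4, 4.2) and ended near (1.8, 1.8).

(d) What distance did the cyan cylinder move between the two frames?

1.3

The cyan cylinder moved from about (8.5, 4.1) to (7.6, 3.1), a distance of √(0.9² + 1.0²) ≈ 1.3.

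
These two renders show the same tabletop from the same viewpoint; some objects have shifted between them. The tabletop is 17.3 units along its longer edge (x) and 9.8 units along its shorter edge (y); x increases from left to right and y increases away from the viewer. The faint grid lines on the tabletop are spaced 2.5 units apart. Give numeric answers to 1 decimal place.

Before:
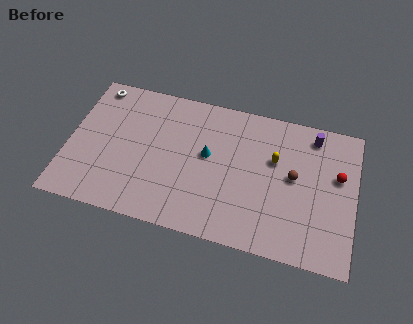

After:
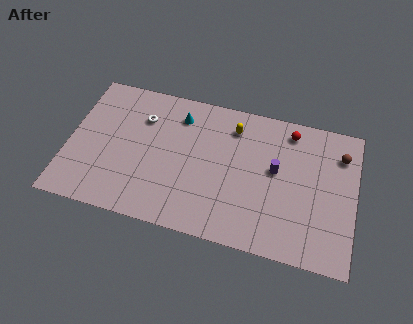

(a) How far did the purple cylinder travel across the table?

3.6

The purple cylinder moved from about (14.6, 8.4) to (12.5, 5.5), a distance of √(2.1² + 2.9²) ≈ 3.6.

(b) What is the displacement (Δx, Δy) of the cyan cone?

(-1.9, 2.3)

The cyan cone was at about (8.4, 5.5) and moved to about (6.5, 7.8).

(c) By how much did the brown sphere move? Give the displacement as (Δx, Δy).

(2.7, 2.2)

The brown sphere was at about (13.6, 5.3) and moved to about (16.3, 7.5).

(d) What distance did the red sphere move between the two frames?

3.8

From (16.2, 6.0) to (13.2, 8.4), the red sphere covered √(3.0² + 2.4²) ≈ 3.8 units.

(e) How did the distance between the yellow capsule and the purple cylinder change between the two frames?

+0.4

The distance was about 3.1 in the first image and 3.5 in the second, so they moved 0.4 units further apart.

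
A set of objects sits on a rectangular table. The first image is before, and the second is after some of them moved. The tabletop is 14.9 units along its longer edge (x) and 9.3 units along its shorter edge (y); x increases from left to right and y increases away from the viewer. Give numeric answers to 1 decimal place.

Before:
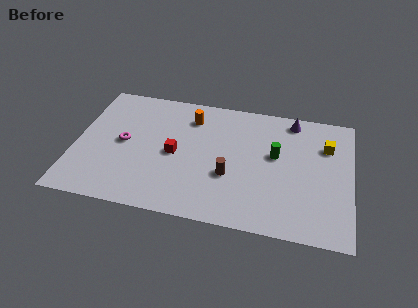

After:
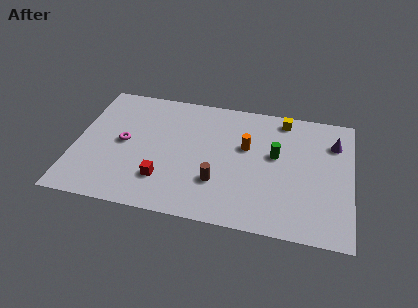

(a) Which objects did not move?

the green cylinder and the magenta torus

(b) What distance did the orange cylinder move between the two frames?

3.5

The orange cylinder moved from about (6.1, 7.3) to (9.2, 5.7), a distance of √(3.1² + 1.6²) ≈ 3.5.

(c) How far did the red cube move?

2.1

The red cube was near (5.4, 4.4) before and (4.9, 2.4) after, so it travelled √(0.5² + 2.0²) ≈ 2.1 units.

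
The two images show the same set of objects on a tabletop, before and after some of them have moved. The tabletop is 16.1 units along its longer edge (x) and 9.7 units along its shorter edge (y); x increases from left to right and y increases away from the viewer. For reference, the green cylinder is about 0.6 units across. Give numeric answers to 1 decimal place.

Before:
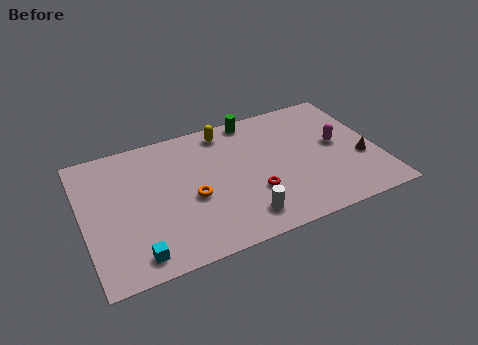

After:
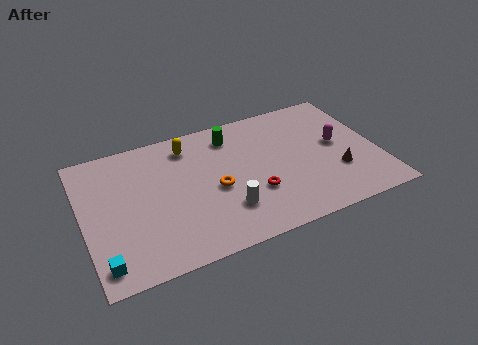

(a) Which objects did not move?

the red torus and the magenta capsule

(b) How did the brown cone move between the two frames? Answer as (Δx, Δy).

(-1.4, -0.5)

The brown cone started near (15.1, 3.6) and ended near (13.7, 3.1).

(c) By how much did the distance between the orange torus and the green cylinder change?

-2.3

The distance was about 6.1 in the first image and 3.8 in the second, so they moved 2.3 units closer together.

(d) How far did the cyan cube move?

1.7

From (2.5, 1.3) to (0.8, 1.4), the cyan cube covered √(1.7² + 0.1²) ≈ 1.7 units.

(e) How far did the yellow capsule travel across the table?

2.1

The yellow capsule moved from about (8.1, 8.4) to (6.0, 8.0), a distance of √(2.1² + 0.4²) ≈ 2.1.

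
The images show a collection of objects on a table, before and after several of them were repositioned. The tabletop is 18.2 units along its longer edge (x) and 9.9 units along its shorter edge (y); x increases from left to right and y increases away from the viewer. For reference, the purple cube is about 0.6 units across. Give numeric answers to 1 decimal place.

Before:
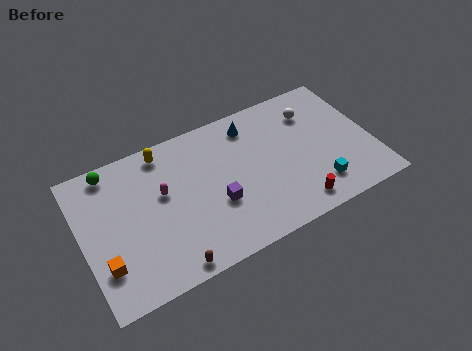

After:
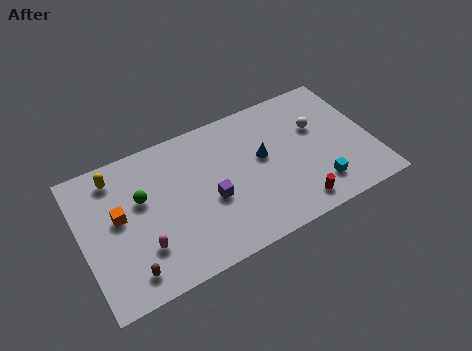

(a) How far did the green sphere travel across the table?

3.1

The green sphere was near (2.2, 8.8) before and (3.8, 6.1) after, so it travelled √(1.6² + 2.7²) ≈ 3.1 units.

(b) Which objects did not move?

the red cylinder and the cyan cube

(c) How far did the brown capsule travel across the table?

2.5

The brown capsule moved from about (4.9, 0.9) to (2.5, 1.6), a distance of √(2.4² + 0.7²) ≈ 2.5.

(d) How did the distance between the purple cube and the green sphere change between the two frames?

-3.3

They were about 7.9 units apart before and 4.6 after — 3.3 units closer together.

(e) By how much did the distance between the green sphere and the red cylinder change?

-2.8

The distance was about 13.0 in the first image and 10.2 in the second, so they moved 2.8 units closer together.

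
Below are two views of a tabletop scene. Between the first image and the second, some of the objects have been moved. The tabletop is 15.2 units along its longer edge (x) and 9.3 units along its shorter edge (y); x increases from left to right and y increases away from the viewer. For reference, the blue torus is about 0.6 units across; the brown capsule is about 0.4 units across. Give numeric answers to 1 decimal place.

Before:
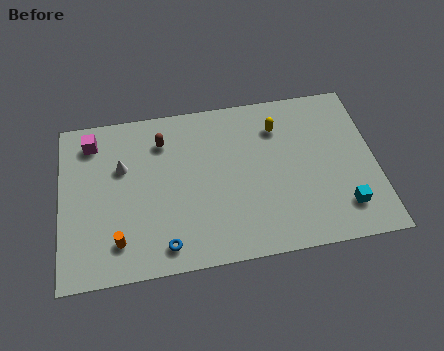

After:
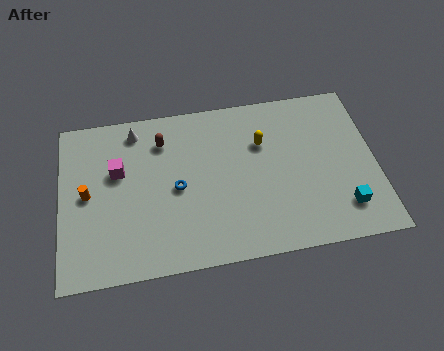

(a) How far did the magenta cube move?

2.2

From (1.6, 7.7) to (2.8, 5.8), the magenta cube covered √(1.2² + 1.9²) ≈ 2.2 units.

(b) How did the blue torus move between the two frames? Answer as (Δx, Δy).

(0.7, 3.1)

From the two frames, the blue torus sits at roughly (4.9, 1.3) before and (5.6, 4.4) after.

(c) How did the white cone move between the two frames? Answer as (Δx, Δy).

(0.7, 2.0)

From the two frames, the white cone sits at roughly (3.0, 6.0) before and (3.7, 8.0) after.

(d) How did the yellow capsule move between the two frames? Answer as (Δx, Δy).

(-0.8, -0.8)

The yellow capsule started near (10.6, 7.1) and ended near (9.8, 6.3).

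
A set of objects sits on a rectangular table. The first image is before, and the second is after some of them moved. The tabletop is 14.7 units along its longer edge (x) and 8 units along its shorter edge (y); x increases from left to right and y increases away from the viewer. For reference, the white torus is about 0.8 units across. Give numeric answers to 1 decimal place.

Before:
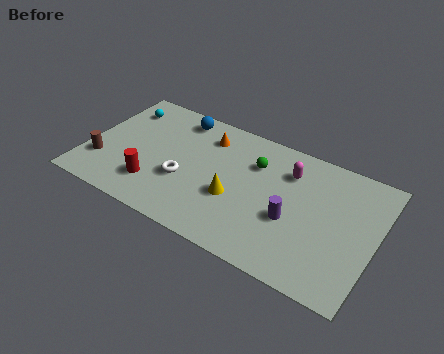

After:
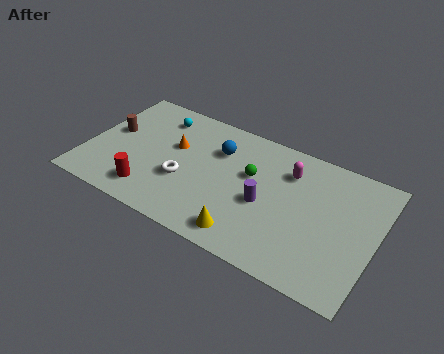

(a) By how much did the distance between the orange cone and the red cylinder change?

-1.3

The distance was about 4.8 in the first image and 3.5 in the second, so they moved 1.3 units closer together.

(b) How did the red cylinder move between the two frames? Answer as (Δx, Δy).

(-0.1, -0.5)

From the two frames, the red cylinder sits at roughly (3.7, 2.0) before and (3.6, 1.5) after.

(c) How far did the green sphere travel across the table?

0.8

The green sphere moved from about (8.4, 5.7) to (8.3, 4.9), a distance of √(0.1² + 0.8²) ≈ 0.8.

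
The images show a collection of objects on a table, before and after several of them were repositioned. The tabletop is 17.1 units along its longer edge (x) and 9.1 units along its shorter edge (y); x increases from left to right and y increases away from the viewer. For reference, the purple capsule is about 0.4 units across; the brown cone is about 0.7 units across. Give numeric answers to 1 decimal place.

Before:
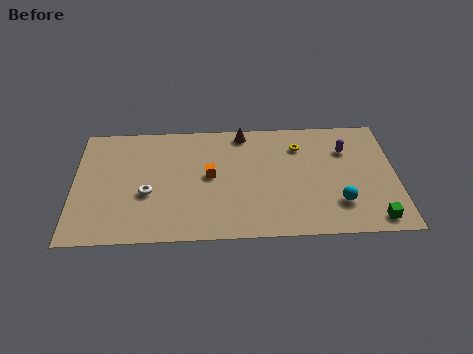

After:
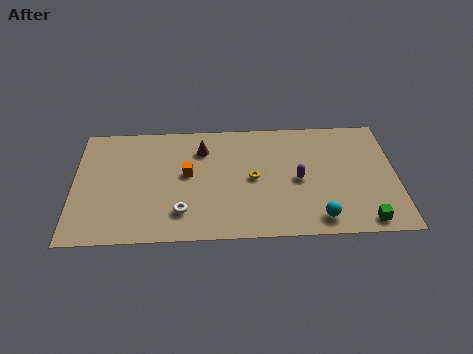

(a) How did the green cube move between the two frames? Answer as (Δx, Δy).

(-0.5, -0.1)

The green cube was at about (15.8, 1.1) and moved to about (15.3, 1.0).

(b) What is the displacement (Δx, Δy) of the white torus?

(1.8, -1.5)

The white torus was at about (3.9, 3.6) and moved to about (5.7, 2.1).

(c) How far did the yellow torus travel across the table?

3.5

From (12.0, 6.9) to (9.5, 4.5), the yellow torus covered √(2.5² + 2.4²) ≈ 3.5 units.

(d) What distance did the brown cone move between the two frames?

2.5

The brown cone moved from about (9.0, 8.1) to (6.8, 6.9), a distance of √(2.2² + 1.2²) ≈ 2.5.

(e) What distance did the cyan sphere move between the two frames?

1.6

From (14.0, 2.4) to (12.9, 1.3), the cyan sphere covered √(1.1² + 1.1²) ≈ 1.6 units.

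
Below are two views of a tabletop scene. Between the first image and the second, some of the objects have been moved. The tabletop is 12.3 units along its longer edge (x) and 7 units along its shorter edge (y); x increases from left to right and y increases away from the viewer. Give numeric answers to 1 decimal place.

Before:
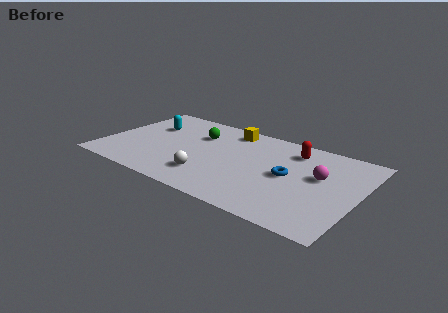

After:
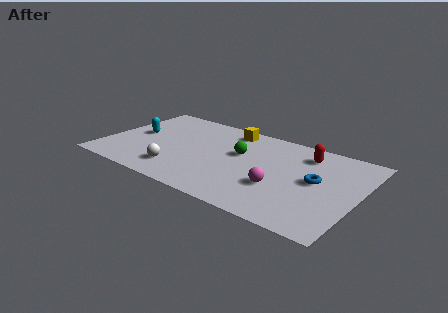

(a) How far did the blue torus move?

1.3

From (9.0, 3.5) to (10.3, 3.7), the blue torus covered √(1.3² + 0.2²) ≈ 1.3 units.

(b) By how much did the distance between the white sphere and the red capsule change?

+1.7

The distance was about 5.2 in the first image and 6.9 in the second, so they moved 1.7 units further apart.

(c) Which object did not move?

the yellow cube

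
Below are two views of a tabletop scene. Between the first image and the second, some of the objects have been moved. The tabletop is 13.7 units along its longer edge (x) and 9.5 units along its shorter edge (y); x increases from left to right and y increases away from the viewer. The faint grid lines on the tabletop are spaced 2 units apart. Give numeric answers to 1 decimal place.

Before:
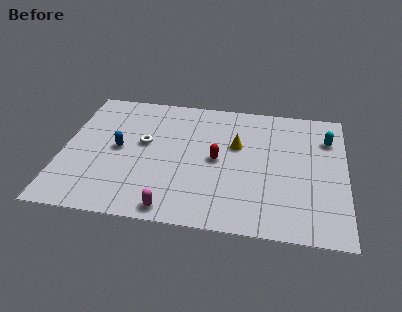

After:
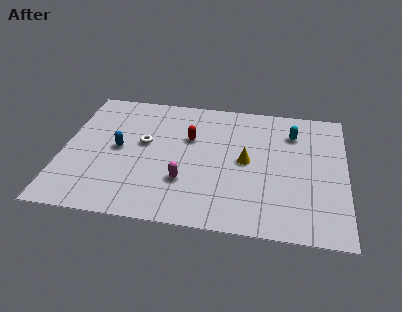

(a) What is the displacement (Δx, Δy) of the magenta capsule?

(0.5, 2.0)

The magenta capsule started near (5.5, 0.9) and ended near (6.0, 2.9).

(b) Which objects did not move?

the blue capsule and the white torus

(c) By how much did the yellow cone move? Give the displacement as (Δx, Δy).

(0.5, -1.1)

The yellow cone started near (8.4, 5.9) and ended near (8.9, 4.8).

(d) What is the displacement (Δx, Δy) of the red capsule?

(-1.4, 1.4)

The red capsule was at about (7.5, 4.7) and moved to about (6.1, 6.1).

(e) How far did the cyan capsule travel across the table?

1.7

From (12.8, 7.0) to (11.1, 7.2), the cyan capsule covered √(1.7² + 0.2²) ≈ 1.7 units.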